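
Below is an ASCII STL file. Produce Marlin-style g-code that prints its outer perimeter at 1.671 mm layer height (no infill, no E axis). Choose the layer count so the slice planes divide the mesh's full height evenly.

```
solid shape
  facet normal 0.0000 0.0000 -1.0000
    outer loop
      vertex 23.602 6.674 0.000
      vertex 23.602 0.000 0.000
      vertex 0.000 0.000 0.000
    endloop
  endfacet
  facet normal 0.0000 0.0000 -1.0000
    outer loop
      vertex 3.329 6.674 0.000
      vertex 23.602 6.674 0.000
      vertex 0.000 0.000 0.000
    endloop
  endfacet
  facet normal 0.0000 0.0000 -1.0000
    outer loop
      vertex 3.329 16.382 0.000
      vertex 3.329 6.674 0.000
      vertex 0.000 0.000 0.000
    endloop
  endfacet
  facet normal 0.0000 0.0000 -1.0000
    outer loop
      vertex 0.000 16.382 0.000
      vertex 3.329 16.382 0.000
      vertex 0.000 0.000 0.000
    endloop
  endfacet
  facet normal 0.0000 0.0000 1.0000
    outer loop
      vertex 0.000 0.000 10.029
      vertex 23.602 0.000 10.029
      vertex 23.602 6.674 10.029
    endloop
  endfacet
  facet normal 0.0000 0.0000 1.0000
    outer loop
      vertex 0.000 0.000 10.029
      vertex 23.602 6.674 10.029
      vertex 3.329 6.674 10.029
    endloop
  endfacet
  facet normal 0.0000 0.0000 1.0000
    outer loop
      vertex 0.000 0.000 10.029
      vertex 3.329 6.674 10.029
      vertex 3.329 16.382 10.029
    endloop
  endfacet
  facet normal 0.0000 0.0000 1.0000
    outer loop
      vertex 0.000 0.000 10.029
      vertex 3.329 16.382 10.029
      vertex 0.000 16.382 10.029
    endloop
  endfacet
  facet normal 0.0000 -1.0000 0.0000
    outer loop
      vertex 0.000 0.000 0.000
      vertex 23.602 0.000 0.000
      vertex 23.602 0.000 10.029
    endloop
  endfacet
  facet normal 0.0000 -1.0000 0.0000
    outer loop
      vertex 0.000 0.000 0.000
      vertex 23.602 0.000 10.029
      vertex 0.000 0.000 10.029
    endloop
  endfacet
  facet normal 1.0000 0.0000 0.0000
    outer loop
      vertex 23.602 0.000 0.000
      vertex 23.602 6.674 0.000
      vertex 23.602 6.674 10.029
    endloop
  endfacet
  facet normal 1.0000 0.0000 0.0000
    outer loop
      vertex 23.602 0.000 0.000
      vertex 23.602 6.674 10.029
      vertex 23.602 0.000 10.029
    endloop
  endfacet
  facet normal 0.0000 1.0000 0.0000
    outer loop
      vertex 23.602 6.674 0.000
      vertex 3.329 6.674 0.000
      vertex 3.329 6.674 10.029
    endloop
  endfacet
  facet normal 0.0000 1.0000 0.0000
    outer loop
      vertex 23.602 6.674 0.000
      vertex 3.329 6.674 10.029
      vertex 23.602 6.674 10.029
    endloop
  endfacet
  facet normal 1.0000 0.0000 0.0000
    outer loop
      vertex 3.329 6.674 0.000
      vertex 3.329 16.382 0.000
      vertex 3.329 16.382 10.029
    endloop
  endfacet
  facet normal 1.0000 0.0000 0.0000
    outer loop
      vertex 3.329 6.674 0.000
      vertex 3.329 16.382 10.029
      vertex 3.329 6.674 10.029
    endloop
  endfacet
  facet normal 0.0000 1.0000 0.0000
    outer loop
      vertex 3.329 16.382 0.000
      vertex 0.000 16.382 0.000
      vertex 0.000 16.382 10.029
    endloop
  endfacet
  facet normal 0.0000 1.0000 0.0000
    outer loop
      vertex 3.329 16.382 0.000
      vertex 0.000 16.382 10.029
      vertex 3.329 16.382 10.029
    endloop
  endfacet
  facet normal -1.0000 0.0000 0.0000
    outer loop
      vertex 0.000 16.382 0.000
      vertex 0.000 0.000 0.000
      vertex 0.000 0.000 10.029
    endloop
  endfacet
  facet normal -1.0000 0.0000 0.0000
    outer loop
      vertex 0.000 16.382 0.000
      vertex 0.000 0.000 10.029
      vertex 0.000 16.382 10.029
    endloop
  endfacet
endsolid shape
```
; perimeter-only toolpath
G21 ; units = mm
G90 ; absolute positioning
G28 ; home
; layer 1
G0 Z1.671
G0 X0.000 Y0.000
G1 X23.602 Y0.000
G1 X23.602 Y6.674
G1 X3.329 Y6.674
G1 X3.329 Y16.382
G1 X0.000 Y16.382
G1 X0.000 Y0.000
; layer 2
G0 Z3.343
G0 X0.000 Y0.000
G1 X23.602 Y0.000
G1 X23.602 Y6.674
G1 X3.329 Y6.674
G1 X3.329 Y16.382
G1 X0.000 Y16.382
G1 X0.000 Y0.000
; layer 3
G0 Z5.014
G0 X0.000 Y0.000
G1 X23.602 Y0.000
G1 X23.602 Y6.674
G1 X3.329 Y6.674
G1 X3.329 Y16.382
G1 X0.000 Y16.382
G1 X0.000 Y0.000
; layer 4
G0 Z6.686
G0 X0.000 Y0.000
G1 X23.602 Y0.000
G1 X23.602 Y6.674
G1 X3.329 Y6.674
G1 X3.329 Y16.382
G1 X0.000 Y16.382
G1 X0.000 Y0.000
; layer 5
G0 Z8.357
G0 X0.000 Y0.000
G1 X23.602 Y0.000
G1 X23.602 Y6.674
G1 X3.329 Y6.674
G1 X3.329 Y16.382
G1 X0.000 Y16.382
G1 X0.000 Y0.000
; layer 6
G0 Z10.029
G0 X0.000 Y0.000
G1 X23.602 Y0.000
G1 X23.602 Y6.674
G1 X3.329 Y6.674
G1 X3.329 Y16.382
G1 X0.000 Y16.382
G1 X0.000 Y0.000
M2 ; end

The solid is an L-shaped prism: outer 23.6 × 16.4 mm, arm thicknesses ≈ 6.67 mm (horizontal) and 3.33 mm (vertical), extruded 10 mm in z. Slicing at Δz = 1.671 mm — 6 equal slices spanning the solid's height, so layer i sits at z = i·h/6 — gives 6 non-empty perimeters. Each is a 6-segment closed polygon; G0 lifts to the layer z and rapids to the start vertex, then G1 traces the edges.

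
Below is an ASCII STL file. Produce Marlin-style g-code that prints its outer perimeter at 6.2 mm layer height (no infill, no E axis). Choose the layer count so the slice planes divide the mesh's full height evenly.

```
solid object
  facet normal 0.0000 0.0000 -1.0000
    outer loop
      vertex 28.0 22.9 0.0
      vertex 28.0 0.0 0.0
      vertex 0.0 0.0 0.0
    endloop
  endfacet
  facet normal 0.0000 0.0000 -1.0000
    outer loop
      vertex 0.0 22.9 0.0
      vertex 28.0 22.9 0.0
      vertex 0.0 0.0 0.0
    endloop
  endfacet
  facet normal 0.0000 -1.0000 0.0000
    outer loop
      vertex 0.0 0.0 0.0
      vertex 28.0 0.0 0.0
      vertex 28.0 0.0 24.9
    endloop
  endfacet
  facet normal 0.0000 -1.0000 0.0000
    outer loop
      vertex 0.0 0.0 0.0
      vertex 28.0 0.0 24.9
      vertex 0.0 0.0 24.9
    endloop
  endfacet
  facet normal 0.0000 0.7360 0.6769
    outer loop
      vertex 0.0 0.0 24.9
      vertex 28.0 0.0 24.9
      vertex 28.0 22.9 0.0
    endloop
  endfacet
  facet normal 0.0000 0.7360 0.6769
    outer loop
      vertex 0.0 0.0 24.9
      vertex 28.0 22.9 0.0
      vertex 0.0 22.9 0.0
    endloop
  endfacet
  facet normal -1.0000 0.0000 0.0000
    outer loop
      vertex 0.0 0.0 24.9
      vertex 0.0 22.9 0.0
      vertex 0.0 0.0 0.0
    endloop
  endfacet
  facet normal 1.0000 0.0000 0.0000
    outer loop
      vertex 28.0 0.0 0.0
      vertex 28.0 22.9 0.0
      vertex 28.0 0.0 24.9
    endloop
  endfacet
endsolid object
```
; perimeter-only toolpath
G21 ; units = mm
G90 ; absolute positioning
G28 ; home
; layer 1
G0 Z6.2
G0 X0.0 Y0.0
G1 X28.0 Y0.0
G1 X28.0 Y17.2
G1 X0.0 Y17.2
G1 X0.0 Y0.0
; layer 2
G0 Z12.4
G0 X0.0 Y0.0
G1 X28.0 Y0.0
G1 X28.0 Y11.4
G1 X0.0 Y11.4
G1 X0.0 Y0.0
; layer 3
G0 Z18.7
G0 X0.0 Y0.0
G1 X28.0 Y0.0
G1 X28.0 Y5.7
G1 X0.0 Y5.7
G1 X0.0 Y0.0
M2 ; end

The solid is a wedge (ramp): 28 × 22.9 mm base, rising to 24.9 mm along the y=0 edge and sloping linearly to z=0 at y=22.9. Slicing at Δz = 6.2 mm — 4 equal slices spanning the solid's height, so layer i sits at z = i·h/4 — gives 3 non-empty perimeters. Each is a 4-segment closed polygon; G0 lifts to the layer z and rapids to the start vertex, then G1 traces the edges. The cross-section shrinks linearly with z (the slice at the apex is degenerate and omitted).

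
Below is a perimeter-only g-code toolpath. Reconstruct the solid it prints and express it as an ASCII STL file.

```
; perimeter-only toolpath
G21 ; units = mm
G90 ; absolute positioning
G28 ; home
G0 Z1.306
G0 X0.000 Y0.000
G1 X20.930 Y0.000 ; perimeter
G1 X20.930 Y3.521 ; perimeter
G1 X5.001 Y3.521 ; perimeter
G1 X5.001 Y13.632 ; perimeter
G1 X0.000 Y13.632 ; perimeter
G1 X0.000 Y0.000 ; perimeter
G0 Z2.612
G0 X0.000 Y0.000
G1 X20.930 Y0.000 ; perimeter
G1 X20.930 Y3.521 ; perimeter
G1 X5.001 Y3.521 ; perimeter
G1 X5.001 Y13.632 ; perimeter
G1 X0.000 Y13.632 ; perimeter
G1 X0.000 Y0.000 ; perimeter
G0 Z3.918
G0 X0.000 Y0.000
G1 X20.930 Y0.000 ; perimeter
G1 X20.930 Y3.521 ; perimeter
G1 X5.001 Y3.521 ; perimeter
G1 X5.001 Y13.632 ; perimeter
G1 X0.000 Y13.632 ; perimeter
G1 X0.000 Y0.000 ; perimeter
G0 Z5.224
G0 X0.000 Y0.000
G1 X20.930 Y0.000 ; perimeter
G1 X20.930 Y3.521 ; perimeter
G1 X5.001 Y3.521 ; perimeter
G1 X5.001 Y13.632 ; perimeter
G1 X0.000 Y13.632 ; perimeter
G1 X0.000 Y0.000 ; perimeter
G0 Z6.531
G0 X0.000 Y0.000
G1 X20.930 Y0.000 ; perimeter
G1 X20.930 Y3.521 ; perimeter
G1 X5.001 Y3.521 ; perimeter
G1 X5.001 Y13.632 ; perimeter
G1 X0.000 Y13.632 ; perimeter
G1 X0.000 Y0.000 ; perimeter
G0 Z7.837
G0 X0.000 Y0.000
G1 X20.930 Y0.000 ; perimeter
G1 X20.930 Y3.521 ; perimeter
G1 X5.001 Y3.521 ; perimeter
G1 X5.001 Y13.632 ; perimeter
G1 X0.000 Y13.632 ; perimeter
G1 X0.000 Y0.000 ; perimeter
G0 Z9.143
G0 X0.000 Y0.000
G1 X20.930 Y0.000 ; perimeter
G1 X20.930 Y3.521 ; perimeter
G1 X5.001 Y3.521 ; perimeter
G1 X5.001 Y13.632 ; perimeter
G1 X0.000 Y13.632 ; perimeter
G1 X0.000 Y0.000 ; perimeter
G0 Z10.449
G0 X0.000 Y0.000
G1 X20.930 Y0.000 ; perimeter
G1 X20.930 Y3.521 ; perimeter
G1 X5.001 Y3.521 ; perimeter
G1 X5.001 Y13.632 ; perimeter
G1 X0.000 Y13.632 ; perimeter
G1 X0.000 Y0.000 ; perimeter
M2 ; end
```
solid part
  facet normal 0.0000 0.0000 -1.0000
    outer loop
      vertex 20.930 3.521 0.000
      vertex 20.930 0.000 0.000
      vertex 0.000 0.000 0.000
    endloop
  endfacet
  facet normal 0.0000 0.0000 -1.0000
    outer loop
      vertex 5.001 3.521 0.000
      vertex 20.930 3.521 0.000
      vertex 0.000 0.000 0.000
    endloop
  endfacet
  facet normal 0.0000 0.0000 -1.0000
    outer loop
      vertex 5.001 13.632 0.000
      vertex 5.001 3.521 0.000
      vertex 0.000 0.000 0.000
    endloop
  endfacet
  facet normal 0.0000 0.0000 -1.0000
    outer loop
      vertex 0.000 13.632 0.000
      vertex 5.001 13.632 0.000
      vertex 0.000 0.000 0.000
    endloop
  endfacet
  facet normal 0.0000 0.0000 1.0000
    outer loop
      vertex 0.000 0.000 10.449
      vertex 20.930 0.000 10.449
      vertex 20.930 3.521 10.449
    endloop
  endfacet
  facet normal 0.0000 0.0000 1.0000
    outer loop
      vertex 0.000 0.000 10.449
      vertex 20.930 3.521 10.449
      vertex 5.001 3.521 10.449
    endloop
  endfacet
  facet normal 0.0000 0.0000 1.0000
    outer loop
      vertex 0.000 0.000 10.449
      vertex 5.001 3.521 10.449
      vertex 5.001 13.632 10.449
    endloop
  endfacet
  facet normal 0.0000 0.0000 1.0000
    outer loop
      vertex 0.000 0.000 10.449
      vertex 5.001 13.632 10.449
      vertex 0.000 13.632 10.449
    endloop
  endfacet
  facet normal 0.0000 -1.0000 0.0000
    outer loop
      vertex 0.000 0.000 0.000
      vertex 20.930 0.000 0.000
      vertex 20.930 0.000 10.449
    endloop
  endfacet
  facet normal 0.0000 -1.0000 0.0000
    outer loop
      vertex 0.000 0.000 0.000
      vertex 20.930 0.000 10.449
      vertex 0.000 0.000 10.449
    endloop
  endfacet
  facet normal 1.0000 0.0000 0.0000
    outer loop
      vertex 20.930 0.000 0.000
      vertex 20.930 3.521 0.000
      vertex 20.930 3.521 10.449
    endloop
  endfacet
  facet normal 1.0000 0.0000 0.0000
    outer loop
      vertex 20.930 0.000 0.000
      vertex 20.930 3.521 10.449
      vertex 20.930 0.000 10.449
    endloop
  endfacet
  facet normal 0.0000 1.0000 0.0000
    outer loop
      vertex 20.930 3.521 0.000
      vertex 5.001 3.521 0.000
      vertex 5.001 3.521 10.449
    endloop
  endfacet
  facet normal 0.0000 1.0000 0.0000
    outer loop
      vertex 20.930 3.521 0.000
      vertex 5.001 3.521 10.449
      vertex 20.930 3.521 10.449
    endloop
  endfacet
  facet normal 1.0000 0.0000 0.0000
    outer loop
      vertex 5.001 3.521 0.000
      vertex 5.001 13.632 0.000
      vertex 5.001 13.632 10.449
    endloop
  endfacet
  facet normal 1.0000 0.0000 0.0000
    outer loop
      vertex 5.001 3.521 0.000
      vertex 5.001 13.632 10.449
      vertex 5.001 3.521 10.449
    endloop
  endfacet
  facet normal 0.0000 1.0000 0.0000
    outer loop
      vertex 5.001 13.632 0.000
      vertex 0.000 13.632 0.000
      vertex 0.000 13.632 10.449
    endloop
  endfacet
  facet normal 0.0000 1.0000 0.0000
    outer loop
      vertex 5.001 13.632 0.000
      vertex 0.000 13.632 10.449
      vertex 5.001 13.632 10.449
    endloop
  endfacet
  facet normal -1.0000 0.0000 0.0000
    outer loop
      vertex 0.000 13.632 0.000
      vertex 0.000 0.000 0.000
      vertex 0.000 0.000 10.449
    endloop
  endfacet
  facet normal -1.0000 0.0000 0.0000
    outer loop
      vertex 0.000 13.632 0.000
      vertex 0.000 0.000 10.449
      vertex 0.000 13.632 10.449
    endloop
  endfacet
endsolid part

The G0 Z moves step by Δz≈1.306 mm. Every layer's G1 loop is the same polygon, so the solid is a straight extrusion of it from z=0 to z≈10.4. Closing with flat bottom and top caps and triangulating gives 20 facets — an L-shaped prism: outer 20.9 × 13.6 mm, arm thicknesses ≈ 3.52 mm (horizontal) and 5 mm (vertical), extruded 10.4 mm in z.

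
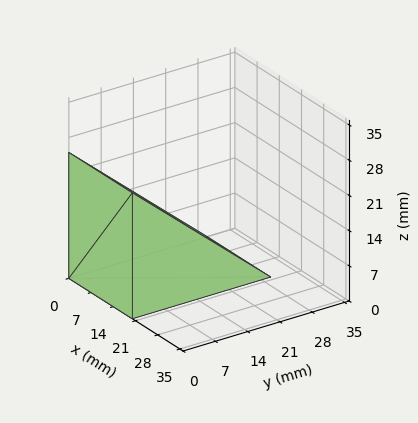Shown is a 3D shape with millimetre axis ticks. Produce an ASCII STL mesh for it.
Reading the render: the shape is a wedge (ramp): 20 × 30 mm base, rising to 25 mm along the y=0 edge and sloping linearly to z=0 at y=30 (dimensions read to the nearest mm from the axis ticks). For the STL, each face is triangulated and given an outward normal.

solid part
  facet normal 0.0000 0.0000 -1.0000
    outer loop
      vertex 20.000 30.000 0.000
      vertex 20.000 0.000 0.000
      vertex 0.000 0.000 0.000
    endloop
  endfacet
  facet normal 0.0000 0.0000 -1.0000
    outer loop
      vertex 0.000 30.000 0.000
      vertex 20.000 30.000 0.000
      vertex 0.000 0.000 0.000
    endloop
  endfacet
  facet normal 0.0000 -1.0000 0.0000
    outer loop
      vertex 0.000 0.000 0.000
      vertex 20.000 0.000 0.000
      vertex 20.000 0.000 25.000
    endloop
  endfacet
  facet normal 0.0000 -1.0000 0.0000
    outer loop
      vertex 0.000 0.000 0.000
      vertex 20.000 0.000 25.000
      vertex 0.000 0.000 25.000
    endloop
  endfacet
  facet normal 0.0000 0.6402 0.7682
    outer loop
      vertex 0.000 0.000 25.000
      vertex 20.000 0.000 25.000
      vertex 20.000 30.000 0.000
    endloop
  endfacet
  facet normal 0.0000 0.6402 0.7682
    outer loop
      vertex 0.000 0.000 25.000
      vertex 20.000 30.000 0.000
      vertex 0.000 30.000 0.000
    endloop
  endfacet
  facet normal -1.0000 0.0000 0.0000
    outer loop
      vertex 0.000 0.000 25.000
      vertex 0.000 30.000 0.000
      vertex 0.000 0.000 0.000
    endloop
  endfacet
  facet normal 1.0000 0.0000 0.0000
    outer loop
      vertex 20.000 0.000 0.000
      vertex 20.000 30.000 0.000
      vertex 20.000 0.000 25.000
    endloop
  endfacet
endsolid part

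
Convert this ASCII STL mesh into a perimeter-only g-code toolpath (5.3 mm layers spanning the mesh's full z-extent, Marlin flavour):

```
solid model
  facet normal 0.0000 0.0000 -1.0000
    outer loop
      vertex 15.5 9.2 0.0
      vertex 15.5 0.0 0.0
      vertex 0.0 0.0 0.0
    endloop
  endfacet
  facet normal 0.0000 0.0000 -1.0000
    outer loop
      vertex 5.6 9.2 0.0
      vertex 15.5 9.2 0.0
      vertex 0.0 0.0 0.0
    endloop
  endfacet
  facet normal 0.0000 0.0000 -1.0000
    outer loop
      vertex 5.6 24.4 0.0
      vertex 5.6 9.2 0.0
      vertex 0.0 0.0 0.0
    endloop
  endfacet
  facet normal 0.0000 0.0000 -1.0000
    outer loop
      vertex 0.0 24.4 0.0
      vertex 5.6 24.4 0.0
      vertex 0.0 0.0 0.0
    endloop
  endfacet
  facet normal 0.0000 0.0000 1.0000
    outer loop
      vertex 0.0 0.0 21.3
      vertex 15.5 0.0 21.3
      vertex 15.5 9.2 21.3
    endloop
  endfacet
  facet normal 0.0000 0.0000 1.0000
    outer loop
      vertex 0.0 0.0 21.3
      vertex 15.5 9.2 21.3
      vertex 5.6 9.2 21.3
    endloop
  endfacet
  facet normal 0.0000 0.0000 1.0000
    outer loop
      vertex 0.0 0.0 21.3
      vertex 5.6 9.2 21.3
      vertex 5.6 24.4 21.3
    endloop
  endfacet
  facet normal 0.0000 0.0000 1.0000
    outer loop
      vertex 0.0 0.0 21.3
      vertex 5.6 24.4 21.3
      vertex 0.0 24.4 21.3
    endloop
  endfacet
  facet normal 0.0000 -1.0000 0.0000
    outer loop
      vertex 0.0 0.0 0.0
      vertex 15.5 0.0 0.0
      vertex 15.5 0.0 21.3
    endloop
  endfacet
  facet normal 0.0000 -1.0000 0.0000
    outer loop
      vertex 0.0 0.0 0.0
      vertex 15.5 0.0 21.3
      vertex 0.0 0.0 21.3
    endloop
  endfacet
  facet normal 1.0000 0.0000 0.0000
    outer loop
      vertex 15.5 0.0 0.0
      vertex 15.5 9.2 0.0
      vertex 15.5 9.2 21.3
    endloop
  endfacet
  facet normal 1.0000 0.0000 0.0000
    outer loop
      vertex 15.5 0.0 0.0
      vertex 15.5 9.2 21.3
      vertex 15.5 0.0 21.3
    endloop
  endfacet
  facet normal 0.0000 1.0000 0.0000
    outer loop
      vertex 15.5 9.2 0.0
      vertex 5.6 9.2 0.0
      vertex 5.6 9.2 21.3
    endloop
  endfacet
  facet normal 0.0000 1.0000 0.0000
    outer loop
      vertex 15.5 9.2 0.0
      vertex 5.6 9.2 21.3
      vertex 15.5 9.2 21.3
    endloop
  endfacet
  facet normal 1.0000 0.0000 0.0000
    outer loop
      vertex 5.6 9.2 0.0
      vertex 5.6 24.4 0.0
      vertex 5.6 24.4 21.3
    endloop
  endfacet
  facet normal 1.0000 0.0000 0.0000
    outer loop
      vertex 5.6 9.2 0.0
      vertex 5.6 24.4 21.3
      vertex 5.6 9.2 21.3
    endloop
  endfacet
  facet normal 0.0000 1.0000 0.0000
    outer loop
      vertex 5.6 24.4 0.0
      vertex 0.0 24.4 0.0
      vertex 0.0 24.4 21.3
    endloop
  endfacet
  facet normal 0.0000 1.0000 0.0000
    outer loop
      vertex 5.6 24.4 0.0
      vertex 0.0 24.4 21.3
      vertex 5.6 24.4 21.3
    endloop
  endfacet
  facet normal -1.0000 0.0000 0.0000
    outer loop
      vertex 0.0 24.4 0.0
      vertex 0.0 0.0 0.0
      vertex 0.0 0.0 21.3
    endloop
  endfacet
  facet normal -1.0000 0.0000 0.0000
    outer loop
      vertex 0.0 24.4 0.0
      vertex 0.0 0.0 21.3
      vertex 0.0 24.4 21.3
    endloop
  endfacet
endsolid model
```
; perimeter-only toolpath
G21 ; units = mm
G90 ; absolute positioning
G28 ; home
; layer 1
G0 Z5.3
G0 X0.0 Y0.0
G1 X15.5 Y0.0
G1 X15.5 Y9.2
G1 X5.6 Y9.2
G1 X5.6 Y24.4
G1 X0.0 Y24.4
G1 X0.0 Y0.0
; layer 2
G0 Z10.7
G0 X0.0 Y0.0
G1 X15.5 Y0.0
G1 X15.5 Y9.2
G1 X5.6 Y9.2
G1 X5.6 Y24.4
G1 X0.0 Y24.4
G1 X0.0 Y0.0
; layer 3
G0 Z16.0
G0 X0.0 Y0.0
G1 X15.5 Y0.0
G1 X15.5 Y9.2
G1 X5.6 Y9.2
G1 X5.6 Y24.4
G1 X0.0 Y24.4
G1 X0.0 Y0.0
; layer 4
G0 Z21.3
G0 X0.0 Y0.0
G1 X15.5 Y0.0
G1 X15.5 Y9.2
G1 X5.6 Y9.2
G1 X5.6 Y24.4
G1 X0.0 Y24.4
G1 X0.0 Y0.0
M2 ; end

The solid is an L-shaped prism: outer 15.5 × 24.4 mm, arm thicknesses ≈ 9.2 mm (horizontal) and 5.6 mm (vertical), extruded 21.3 mm in z. Slicing at Δz = 5.3 mm — 4 equal slices spanning the solid's height, so layer i sits at z = i·h/4 — gives 4 non-empty perimeters. Each is a 6-segment closed polygon; G0 lifts to the layer z and rapids to the start vertex, then G1 traces the edges.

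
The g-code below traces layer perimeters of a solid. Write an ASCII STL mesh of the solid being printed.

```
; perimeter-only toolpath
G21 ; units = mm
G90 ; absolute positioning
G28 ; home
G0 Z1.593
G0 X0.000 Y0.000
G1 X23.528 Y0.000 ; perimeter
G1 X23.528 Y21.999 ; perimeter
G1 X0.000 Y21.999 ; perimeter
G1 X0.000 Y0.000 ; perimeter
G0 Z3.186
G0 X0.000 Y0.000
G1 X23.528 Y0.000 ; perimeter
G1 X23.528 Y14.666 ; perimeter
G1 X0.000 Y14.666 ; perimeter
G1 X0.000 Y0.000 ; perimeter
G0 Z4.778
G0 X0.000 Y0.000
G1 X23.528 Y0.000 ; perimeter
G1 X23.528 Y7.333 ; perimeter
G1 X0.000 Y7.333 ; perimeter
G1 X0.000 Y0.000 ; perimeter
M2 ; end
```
solid part
  facet normal 0.0000 0.0000 -1.0000
    outer loop
      vertex 23.528 29.332 0.000
      vertex 23.528 0.000 0.000
      vertex 0.000 0.000 0.000
    endloop
  endfacet
  facet normal 0.0000 0.0000 -1.0000
    outer loop
      vertex 0.000 29.332 0.000
      vertex 23.528 29.332 0.000
      vertex 0.000 0.000 0.000
    endloop
  endfacet
  facet normal 0.0000 -1.0000 0.0000
    outer loop
      vertex 0.000 0.000 0.000
      vertex 23.528 0.000 0.000
      vertex 23.528 0.000 6.371
    endloop
  endfacet
  facet normal 0.0000 -1.0000 0.0000
    outer loop
      vertex 0.000 0.000 0.000
      vertex 23.528 0.000 6.371
      vertex 0.000 0.000 6.371
    endloop
  endfacet
  facet normal 0.0000 0.2123 0.9772
    outer loop
      vertex 0.000 0.000 6.371
      vertex 23.528 0.000 6.371
      vertex 23.528 29.332 0.000
    endloop
  endfacet
  facet normal 0.0000 0.2123 0.9772
    outer loop
      vertex 0.000 0.000 6.371
      vertex 23.528 29.332 0.000
      vertex 0.000 29.332 0.000
    endloop
  endfacet
  facet normal -1.0000 0.0000 0.0000
    outer loop
      vertex 0.000 0.000 6.371
      vertex 0.000 29.332 0.000
      vertex 0.000 0.000 0.000
    endloop
  endfacet
  facet normal 1.0000 0.0000 0.0000
    outer loop
      vertex 23.528 0.000 0.000
      vertex 23.528 29.332 0.000
      vertex 23.528 0.000 6.371
    endloop
  endfacet
endsolid part

The G0 Z moves step by Δz≈1.593 mm. The G1 loops shrink linearly with z, so the solid tapers from its base footprint up to z≈6.37. Closing with a flat bottom cap and the tapered top and triangulating gives 8 facets — a wedge (ramp): 23.5 × 29.3 mm base, rising to 6.37 mm along the y=0 edge and sloping linearly to z=0 at y=29.3.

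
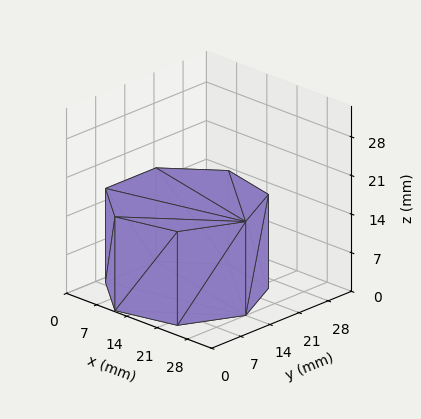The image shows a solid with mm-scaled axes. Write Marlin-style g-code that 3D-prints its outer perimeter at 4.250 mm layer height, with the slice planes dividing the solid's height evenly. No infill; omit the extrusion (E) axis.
Reading the render: the shape is a regular 7-sided prism (a cylinder approximated with 7 flat sides), circumscribed radius ≈ 14 mm, height ≈ 17 mm (dimensions read to the nearest mm from the axis ticks). For the g-code, the solid's height is divided into equal slices at the stated Δz and each level perimeter traced with G1 moves after a G0 lift.

; perimeter-only toolpath
G21 ; units = mm
G90 ; absolute positioning
G28 ; home
; layer 1
G0 Z4.250
G0 X28.000 Y14.000
G1 X22.729 Y24.946
G1 X10.885 Y27.649
G1 X1.386 Y20.074
G1 X1.386 Y7.926
G1 X10.885 Y0.351
G1 X22.729 Y3.054
G1 X28.000 Y14.000
; layer 2
G0 Z8.500
G0 X28.000 Y14.000
G1 X22.729 Y24.946
G1 X10.885 Y27.649
G1 X1.386 Y20.074
G1 X1.386 Y7.926
G1 X10.885 Y0.351
G1 X22.729 Y3.054
G1 X28.000 Y14.000
; layer 3
G0 Z12.750
G0 X28.000 Y14.000
G1 X22.729 Y24.946
G1 X10.885 Y27.649
G1 X1.386 Y20.074
G1 X1.386 Y7.926
G1 X10.885 Y0.351
G1 X22.729 Y3.054
G1 X28.000 Y14.000
; layer 4
G0 Z17.000
G0 X28.000 Y14.000
G1 X22.729 Y24.946
G1 X10.885 Y27.649
G1 X1.386 Y20.074
G1 X1.386 Y7.926
G1 X10.885 Y0.351
G1 X22.729 Y3.054
G1 X28.000 Y14.000
M2 ; end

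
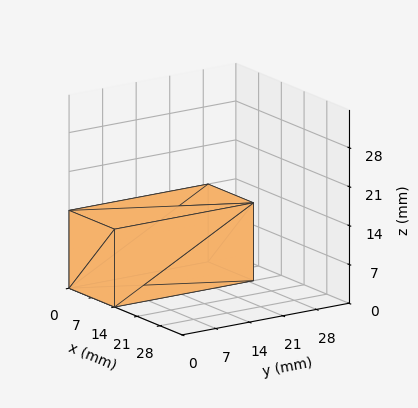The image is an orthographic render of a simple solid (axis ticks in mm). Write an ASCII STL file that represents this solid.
Reading the render: the shape is a rectangular box, roughly 14 × 29 mm footprint and 14 mm tall (dimensions read to the nearest mm from the axis ticks). For the STL, each face is triangulated and given an outward normal.

solid part
  facet normal 0.0000 0.0000 -1.0000
    outer loop
      vertex 14.000 29.000 0.000
      vertex 14.000 0.000 0.000
      vertex 0.000 0.000 0.000
    endloop
  endfacet
  facet normal 0.0000 0.0000 -1.0000
    outer loop
      vertex 0.000 29.000 0.000
      vertex 14.000 29.000 0.000
      vertex 0.000 0.000 0.000
    endloop
  endfacet
  facet normal 0.0000 0.0000 1.0000
    outer loop
      vertex 0.000 0.000 14.000
      vertex 14.000 0.000 14.000
      vertex 14.000 29.000 14.000
    endloop
  endfacet
  facet normal 0.0000 0.0000 1.0000
    outer loop
      vertex 0.000 0.000 14.000
      vertex 14.000 29.000 14.000
      vertex 0.000 29.000 14.000
    endloop
  endfacet
  facet normal 0.0000 -1.0000 0.0000
    outer loop
      vertex 0.000 0.000 0.000
      vertex 14.000 0.000 0.000
      vertex 14.000 0.000 14.000
    endloop
  endfacet
  facet normal 0.0000 -1.0000 0.0000
    outer loop
      vertex 0.000 0.000 0.000
      vertex 14.000 0.000 14.000
      vertex 0.000 0.000 14.000
    endloop
  endfacet
  facet normal 0.0000 1.0000 0.0000
    outer loop
      vertex 14.000 29.000 14.000
      vertex 14.000 29.000 0.000
      vertex 0.000 29.000 0.000
    endloop
  endfacet
  facet normal 0.0000 1.0000 0.0000
    outer loop
      vertex 0.000 29.000 14.000
      vertex 14.000 29.000 14.000
      vertex 0.000 29.000 0.000
    endloop
  endfacet
  facet normal -1.0000 0.0000 0.0000
    outer loop
      vertex 0.000 29.000 14.000
      vertex 0.000 29.000 0.000
      vertex 0.000 0.000 0.000
    endloop
  endfacet
  facet normal -1.0000 0.0000 0.0000
    outer loop
      vertex 0.000 0.000 14.000
      vertex 0.000 29.000 14.000
      vertex 0.000 0.000 0.000
    endloop
  endfacet
  facet normal 1.0000 0.0000 0.0000
    outer loop
      vertex 14.000 0.000 0.000
      vertex 14.000 29.000 0.000
      vertex 14.000 29.000 14.000
    endloop
  endfacet
  facet normal 1.0000 0.0000 0.0000
    outer loop
      vertex 14.000 0.000 0.000
      vertex 14.000 29.000 14.000
      vertex 14.000 0.000 14.000
    endloop
  endfacet
endsolid part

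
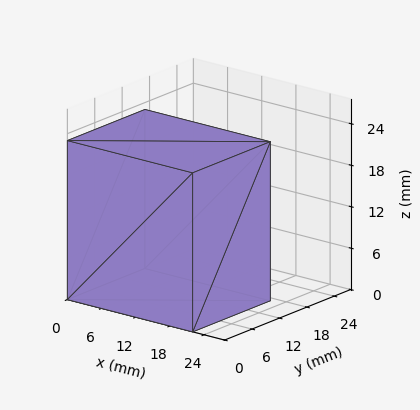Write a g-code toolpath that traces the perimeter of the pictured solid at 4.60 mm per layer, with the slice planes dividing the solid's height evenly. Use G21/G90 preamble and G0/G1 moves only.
Reading the render: the shape is a rectangular box, roughly 22 × 17 mm footprint and 23 mm tall (dimensions read to the nearest mm from the axis ticks). For the g-code, the solid's height is divided into equal slices at the stated Δz and each level perimeter traced with G1 moves after a G0 lift.

; perimeter-only toolpath
G21 ; units = mm
G90 ; absolute positioning
G28 ; home
; layer 1
G0 Z4.60
G0 X0.00 Y0.00
G1 X22.00 Y0.00
G1 X22.00 Y17.00
G1 X0.00 Y17.00
G1 X0.00 Y0.00
; layer 2
G0 Z9.20
G0 X0.00 Y0.00
G1 X22.00 Y0.00
G1 X22.00 Y17.00
G1 X0.00 Y17.00
G1 X0.00 Y0.00
; layer 3
G0 Z13.80
G0 X0.00 Y0.00
G1 X22.00 Y0.00
G1 X22.00 Y17.00
G1 X0.00 Y17.00
G1 X0.00 Y0.00
; layer 4
G0 Z18.40
G0 X0.00 Y0.00
G1 X22.00 Y0.00
G1 X22.00 Y17.00
G1 X0.00 Y17.00
G1 X0.00 Y0.00
; layer 5
G0 Z23.00
G0 X0.00 Y0.00
G1 X22.00 Y0.00
G1 X22.00 Y17.00
G1 X0.00 Y17.00
G1 X0.00 Y0.00
M2 ; end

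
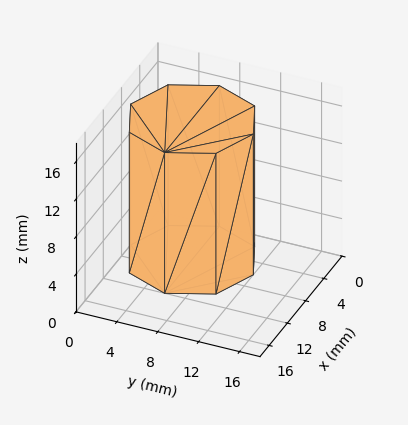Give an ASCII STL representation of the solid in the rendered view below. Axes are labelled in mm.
Reading the render: the shape is a regular 8-sided prism (a cylinder approximated with 8 flat sides), circumscribed radius ≈ 6 mm, height ≈ 15 mm (dimensions read to the nearest mm from the axis ticks). For the STL, each face is triangulated and given an outward normal.

solid part
  facet normal 0.0000 0.0000 -1.0000
    outer loop
      vertex 6.00 12.00 0.00
      vertex 10.24 10.24 0.00
      vertex 12.00 6.00 0.00
    endloop
  endfacet
  facet normal 0.0000 0.0000 -1.0000
    outer loop
      vertex 1.76 10.24 0.00
      vertex 6.00 12.00 0.00
      vertex 12.00 6.00 0.00
    endloop
  endfacet
  facet normal 0.0000 0.0000 -1.0000
    outer loop
      vertex 0.00 6.00 0.00
      vertex 1.76 10.24 0.00
      vertex 12.00 6.00 0.00
    endloop
  endfacet
  facet normal 0.0000 0.0000 -1.0000
    outer loop
      vertex 1.76 1.76 0.00
      vertex 0.00 6.00 0.00
      vertex 12.00 6.00 0.00
    endloop
  endfacet
  facet normal 0.0000 0.0000 -1.0000
    outer loop
      vertex 6.00 0.00 0.00
      vertex 1.76 1.76 0.00
      vertex 12.00 6.00 0.00
    endloop
  endfacet
  facet normal 0.0000 0.0000 -1.0000
    outer loop
      vertex 10.24 1.76 0.00
      vertex 6.00 0.00 0.00
      vertex 12.00 6.00 0.00
    endloop
  endfacet
  facet normal 0.0000 0.0000 1.0000
    outer loop
      vertex 12.00 6.00 15.00
      vertex 10.24 10.24 15.00
      vertex 6.00 12.00 15.00
    endloop
  endfacet
  facet normal 0.0000 0.0000 1.0000
    outer loop
      vertex 12.00 6.00 15.00
      vertex 6.00 12.00 15.00
      vertex 1.76 10.24 15.00
    endloop
  endfacet
  facet normal 0.0000 0.0000 1.0000
    outer loop
      vertex 12.00 6.00 15.00
      vertex 1.76 10.24 15.00
      vertex 0.00 6.00 15.00
    endloop
  endfacet
  facet normal 0.0000 0.0000 1.0000
    outer loop
      vertex 12.00 6.00 15.00
      vertex 0.00 6.00 15.00
      vertex 1.76 1.76 15.00
    endloop
  endfacet
  facet normal 0.0000 0.0000 1.0000
    outer loop
      vertex 12.00 6.00 15.00
      vertex 1.76 1.76 15.00
      vertex 6.00 0.00 15.00
    endloop
  endfacet
  facet normal 0.0000 0.0000 1.0000
    outer loop
      vertex 12.00 6.00 15.00
      vertex 6.00 0.00 15.00
      vertex 10.24 1.76 15.00
    endloop
  endfacet
  facet normal 0.9236 0.3834 0.0000
    outer loop
      vertex 12.00 6.00 0.00
      vertex 10.24 10.24 0.00
      vertex 10.24 10.24 15.00
    endloop
  endfacet
  facet normal 0.9236 0.3834 0.0000
    outer loop
      vertex 12.00 6.00 0.00
      vertex 10.24 10.24 15.00
      vertex 12.00 6.00 15.00
    endloop
  endfacet
  facet normal 0.3834 0.9236 0.0000
    outer loop
      vertex 10.24 10.24 0.00
      vertex 6.00 12.00 0.00
      vertex 6.00 12.00 15.00
    endloop
  endfacet
  facet normal 0.3834 0.9236 0.0000
    outer loop
      vertex 10.24 10.24 0.00
      vertex 6.00 12.00 15.00
      vertex 10.24 10.24 15.00
    endloop
  endfacet
  facet normal -0.3834 0.9236 0.0000
    outer loop
      vertex 6.00 12.00 0.00
      vertex 1.76 10.24 0.00
      vertex 1.76 10.24 15.00
    endloop
  endfacet
  facet normal -0.3834 0.9236 0.0000
    outer loop
      vertex 6.00 12.00 0.00
      vertex 1.76 10.24 15.00
      vertex 6.00 12.00 15.00
    endloop
  endfacet
  facet normal -0.9236 0.3834 0.0000
    outer loop
      vertex 1.76 10.24 0.00
      vertex 0.00 6.00 0.00
      vertex 0.00 6.00 15.00
    endloop
  endfacet
  facet normal -0.9236 0.3834 0.0000
    outer loop
      vertex 1.76 10.24 0.00
      vertex 0.00 6.00 15.00
      vertex 1.76 10.24 15.00
    endloop
  endfacet
  facet normal -0.9236 -0.3834 0.0000
    outer loop
      vertex 0.00 6.00 0.00
      vertex 1.76 1.76 0.00
      vertex 1.76 1.76 15.00
    endloop
  endfacet
  facet normal -0.9236 -0.3834 0.0000
    outer loop
      vertex 0.00 6.00 0.00
      vertex 1.76 1.76 15.00
      vertex 0.00 6.00 15.00
    endloop
  endfacet
  facet normal -0.3834 -0.9236 0.0000
    outer loop
      vertex 1.76 1.76 0.00
      vertex 6.00 0.00 0.00
      vertex 6.00 0.00 15.00
    endloop
  endfacet
  facet normal -0.3834 -0.9236 0.0000
    outer loop
      vertex 1.76 1.76 0.00
      vertex 6.00 0.00 15.00
      vertex 1.76 1.76 15.00
    endloop
  endfacet
  facet normal 0.3834 -0.9236 0.0000
    outer loop
      vertex 6.00 0.00 0.00
      vertex 10.24 1.76 0.00
      vertex 10.24 1.76 15.00
    endloop
  endfacet
  facet normal 0.3834 -0.9236 0.0000
    outer loop
      vertex 6.00 0.00 0.00
      vertex 10.24 1.76 15.00
      vertex 6.00 0.00 15.00
    endloop
  endfacet
  facet normal 0.9236 -0.3834 0.0000
    outer loop
      vertex 10.24 1.76 0.00
      vertex 12.00 6.00 0.00
      vertex 12.00 6.00 15.00
    endloop
  endfacet
  facet normal 0.9236 -0.3834 0.0000
    outer loop
      vertex 10.24 1.76 0.00
      vertex 12.00 6.00 15.00
      vertex 10.24 1.76 15.00
    endloop
  endfacet
endsolid part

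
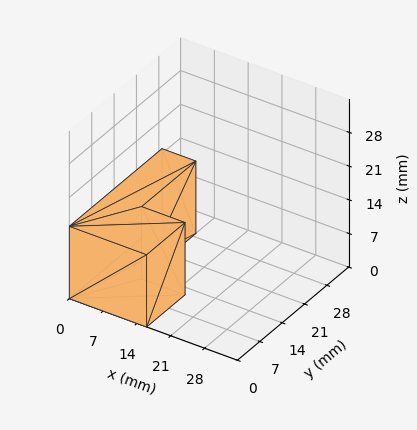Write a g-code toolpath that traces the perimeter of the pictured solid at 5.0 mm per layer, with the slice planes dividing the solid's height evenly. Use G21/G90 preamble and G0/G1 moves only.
Reading the render: the shape is an L-shaped prism: outer 16 × 29 mm, arm thicknesses ≈ 12 mm (horizontal) and 7 mm (vertical), extruded 15 mm in z (dimensions read to the nearest mm from the axis ticks). For the g-code, the solid's height is divided into equal slices at the stated Δz and each level perimeter traced with G1 moves after a G0 lift.

; perimeter-only toolpath
G21 ; units = mm
G90 ; absolute positioning
G28 ; home
; layer 1
G0 Z5.0
G0 X0.0 Y0.0
G1 X16.0 Y0.0
G1 X16.0 Y12.0
G1 X7.0 Y12.0
G1 X7.0 Y29.0
G1 X0.0 Y29.0
G1 X0.0 Y0.0
; layer 2
G0 Z10.0
G0 X0.0 Y0.0
G1 X16.0 Y0.0
G1 X16.0 Y12.0
G1 X7.0 Y12.0
G1 X7.0 Y29.0
G1 X0.0 Y29.0
G1 X0.0 Y0.0
; layer 3
G0 Z15.0
G0 X0.0 Y0.0
G1 X16.0 Y0.0
G1 X16.0 Y12.0
G1 X7.0 Y12.0
G1 X7.0 Y29.0
G1 X0.0 Y29.0
G1 X0.0 Y0.0
M2 ; end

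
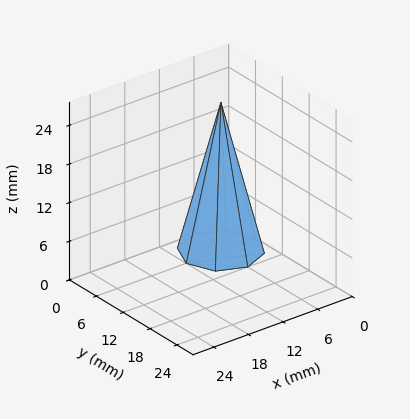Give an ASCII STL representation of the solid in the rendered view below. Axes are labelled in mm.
Reading the render: the shape is a regular 8-sided pyramid, base circumscribed radius ≈ 6 mm, apex at z ≈ 23 mm (dimensions read to the nearest mm from the axis ticks). For the STL, each face is triangulated and given an outward normal.

solid part
  facet normal 0.0000 0.0000 -1.0000
    outer loop
      vertex 6.000 12.000 0.000
      vertex 10.243 10.243 0.000
      vertex 12.000 6.000 0.000
    endloop
  endfacet
  facet normal 0.0000 0.0000 -1.0000
    outer loop
      vertex 1.757 10.243 0.000
      vertex 6.000 12.000 0.000
      vertex 12.000 6.000 0.000
    endloop
  endfacet
  facet normal 0.0000 0.0000 -1.0000
    outer loop
      vertex 0.000 6.000 0.000
      vertex 1.757 10.243 0.000
      vertex 12.000 6.000 0.000
    endloop
  endfacet
  facet normal 0.0000 0.0000 -1.0000
    outer loop
      vertex 1.757 1.757 0.000
      vertex 0.000 6.000 0.000
      vertex 12.000 6.000 0.000
    endloop
  endfacet
  facet normal 0.0000 0.0000 -1.0000
    outer loop
      vertex 6.000 0.000 0.000
      vertex 1.757 1.757 0.000
      vertex 12.000 6.000 0.000
    endloop
  endfacet
  facet normal 0.0000 0.0000 -1.0000
    outer loop
      vertex 10.243 1.757 0.000
      vertex 6.000 0.000 0.000
      vertex 12.000 6.000 0.000
    endloop
  endfacet
  facet normal 0.8982 0.3719 0.2343
    outer loop
      vertex 12.000 6.000 0.000
      vertex 10.243 10.243 0.000
      vertex 6.000 6.000 23.000
    endloop
  endfacet
  facet normal 0.3719 0.8982 0.2343
    outer loop
      vertex 10.243 10.243 0.000
      vertex 6.000 12.000 0.000
      vertex 6.000 6.000 23.000
    endloop
  endfacet
  facet normal -0.3719 0.8982 0.2343
    outer loop
      vertex 6.000 12.000 0.000
      vertex 1.757 10.243 0.000
      vertex 6.000 6.000 23.000
    endloop
  endfacet
  facet normal -0.8982 0.3719 0.2343
    outer loop
      vertex 1.757 10.243 0.000
      vertex 0.000 6.000 0.000
      vertex 6.000 6.000 23.000
    endloop
  endfacet
  facet normal -0.8982 -0.3719 0.2343
    outer loop
      vertex 0.000 6.000 0.000
      vertex 1.757 1.757 0.000
      vertex 6.000 6.000 23.000
    endloop
  endfacet
  facet normal -0.3719 -0.8982 0.2343
    outer loop
      vertex 1.757 1.757 0.000
      vertex 6.000 0.000 0.000
      vertex 6.000 6.000 23.000
    endloop
  endfacet
  facet normal 0.3719 -0.8982 0.2343
    outer loop
      vertex 6.000 0.000 0.000
      vertex 10.243 1.757 0.000
      vertex 6.000 6.000 23.000
    endloop
  endfacet
  facet normal 0.8982 -0.3719 0.2343
    outer loop
      vertex 10.243 1.757 0.000
      vertex 12.000 6.000 0.000
      vertex 6.000 6.000 23.000
    endloop
  endfacet
endsolid part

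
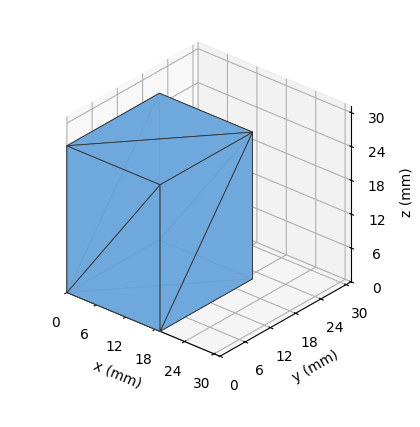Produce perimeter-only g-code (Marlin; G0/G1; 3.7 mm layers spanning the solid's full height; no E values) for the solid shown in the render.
Reading the render: the shape is a rectangular box, roughly 19 × 22 mm footprint and 26 mm tall (dimensions read to the nearest mm from the axis ticks). For the g-code, the solid's height is divided into equal slices at the stated Δz and each level perimeter traced with G1 moves after a G0 lift.

; perimeter-only toolpath
G21 ; units = mm
G90 ; absolute positioning
G28 ; home
; layer 1
G0 Z3.7
G0 X0.0 Y0.0
G1 X19.0 Y0.0
G1 X19.0 Y22.0
G1 X0.0 Y22.0
G1 X0.0 Y0.0
; layer 2
G0 Z7.4
G0 X0.0 Y0.0
G1 X19.0 Y0.0
G1 X19.0 Y22.0
G1 X0.0 Y22.0
G1 X0.0 Y0.0
; layer 3
G0 Z11.1
G0 X0.0 Y0.0
G1 X19.0 Y0.0
G1 X19.0 Y22.0
G1 X0.0 Y22.0
G1 X0.0 Y0.0
; layer 4
G0 Z14.9
G0 X0.0 Y0.0
G1 X19.0 Y0.0
G1 X19.0 Y22.0
G1 X0.0 Y22.0
G1 X0.0 Y0.0
; layer 5
G0 Z18.6
G0 X0.0 Y0.0
G1 X19.0 Y0.0
G1 X19.0 Y22.0
G1 X0.0 Y22.0
G1 X0.0 Y0.0
; layer 6
G0 Z22.3
G0 X0.0 Y0.0
G1 X19.0 Y0.0
G1 X19.0 Y22.0
G1 X0.0 Y22.0
G1 X0.0 Y0.0
; layer 7
G0 Z26.0
G0 X0.0 Y0.0
G1 X19.0 Y0.0
G1 X19.0 Y22.0
G1 X0.0 Y22.0
G1 X0.0 Y0.0
M2 ; end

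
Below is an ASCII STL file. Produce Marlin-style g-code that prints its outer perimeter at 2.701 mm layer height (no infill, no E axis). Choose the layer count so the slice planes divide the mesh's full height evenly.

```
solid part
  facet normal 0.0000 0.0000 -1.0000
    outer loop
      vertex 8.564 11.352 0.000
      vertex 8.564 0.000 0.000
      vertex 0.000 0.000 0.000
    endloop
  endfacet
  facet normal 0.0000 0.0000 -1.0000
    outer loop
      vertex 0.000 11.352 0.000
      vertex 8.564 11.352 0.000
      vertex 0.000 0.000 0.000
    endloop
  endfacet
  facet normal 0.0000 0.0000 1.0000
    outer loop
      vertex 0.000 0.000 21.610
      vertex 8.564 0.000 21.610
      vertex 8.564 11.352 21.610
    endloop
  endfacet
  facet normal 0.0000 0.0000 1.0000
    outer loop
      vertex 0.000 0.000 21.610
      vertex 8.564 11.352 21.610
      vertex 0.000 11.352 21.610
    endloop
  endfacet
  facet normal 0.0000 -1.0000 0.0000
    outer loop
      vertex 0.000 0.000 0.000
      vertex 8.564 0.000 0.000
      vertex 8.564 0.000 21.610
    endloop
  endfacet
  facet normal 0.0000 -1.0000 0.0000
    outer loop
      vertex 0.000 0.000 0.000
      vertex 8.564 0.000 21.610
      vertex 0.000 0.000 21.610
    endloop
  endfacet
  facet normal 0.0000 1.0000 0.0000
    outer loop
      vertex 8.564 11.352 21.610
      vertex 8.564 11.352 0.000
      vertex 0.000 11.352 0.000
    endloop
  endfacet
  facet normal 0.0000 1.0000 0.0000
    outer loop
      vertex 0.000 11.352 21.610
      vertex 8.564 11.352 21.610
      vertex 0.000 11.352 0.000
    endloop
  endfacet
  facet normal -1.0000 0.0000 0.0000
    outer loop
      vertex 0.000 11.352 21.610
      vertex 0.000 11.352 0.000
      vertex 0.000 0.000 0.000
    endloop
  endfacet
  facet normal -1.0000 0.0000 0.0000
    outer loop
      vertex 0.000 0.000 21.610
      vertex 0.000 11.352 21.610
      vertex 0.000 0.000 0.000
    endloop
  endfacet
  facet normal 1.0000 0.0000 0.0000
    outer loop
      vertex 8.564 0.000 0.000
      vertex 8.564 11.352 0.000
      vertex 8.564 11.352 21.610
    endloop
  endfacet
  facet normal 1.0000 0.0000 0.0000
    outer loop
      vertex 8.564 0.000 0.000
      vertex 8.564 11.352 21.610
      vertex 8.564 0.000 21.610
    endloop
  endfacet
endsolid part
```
; perimeter-only toolpath
G21 ; units = mm
G90 ; absolute positioning
G28 ; home
; layer 1
G0 Z2.701
G0 X0.000 Y0.000
G1 X8.564 Y0.000
G1 X8.564 Y11.352
G1 X0.000 Y11.352
G1 X0.000 Y0.000
; layer 2
G0 Z5.402
G0 X0.000 Y0.000
G1 X8.564 Y0.000
G1 X8.564 Y11.352
G1 X0.000 Y11.352
G1 X0.000 Y0.000
; layer 3
G0 Z8.104
G0 X0.000 Y0.000
G1 X8.564 Y0.000
G1 X8.564 Y11.352
G1 X0.000 Y11.352
G1 X0.000 Y0.000
; layer 4
G0 Z10.805
G0 X0.000 Y0.000
G1 X8.564 Y0.000
G1 X8.564 Y11.352
G1 X0.000 Y11.352
G1 X0.000 Y0.000
; layer 5
G0 Z13.506
G0 X0.000 Y0.000
G1 X8.564 Y0.000
G1 X8.564 Y11.352
G1 X0.000 Y11.352
G1 X0.000 Y0.000
; layer 6
G0 Z16.207
G0 X0.000 Y0.000
G1 X8.564 Y0.000
G1 X8.564 Y11.352
G1 X0.000 Y11.352
G1 X0.000 Y0.000
; layer 7
G0 Z18.909
G0 X0.000 Y0.000
G1 X8.564 Y0.000
G1 X8.564 Y11.352
G1 X0.000 Y11.352
G1 X0.000 Y0.000
; layer 8
G0 Z21.610
G0 X0.000 Y0.000
G1 X8.564 Y0.000
G1 X8.564 Y11.352
G1 X0.000 Y11.352
G1 X0.000 Y0.000
M2 ; end

The solid is a rectangular box, roughly 8.56 × 11.4 mm footprint and 21.6 mm tall. Slicing at Δz = 2.701 mm — 8 equal slices spanning the solid's height, so layer i sits at z = i·h/8 — gives 8 non-empty perimeters. Each is a 4-segment closed polygon; G0 lifts to the layer z and rapids to the start vertex, then G1 traces the edges.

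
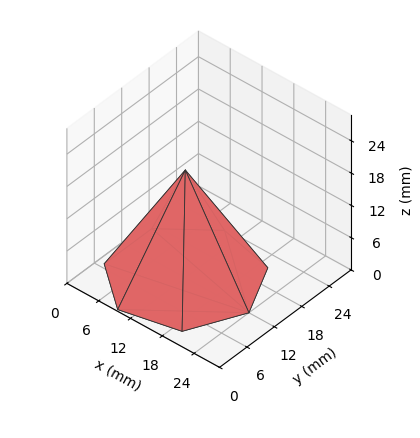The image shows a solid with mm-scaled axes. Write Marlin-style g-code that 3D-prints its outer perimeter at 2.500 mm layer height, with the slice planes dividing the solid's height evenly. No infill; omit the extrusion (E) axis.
Reading the render: the shape is a regular 7-sided pyramid, base circumscribed radius ≈ 12 mm, apex at z ≈ 20 mm (dimensions read to the nearest mm from the axis ticks). For the g-code, the solid's height is divided into equal slices at the stated Δz and each level perimeter traced with G1 moves after a G0 lift.

; perimeter-only toolpath
G21 ; units = mm
G90 ; absolute positioning
G28 ; home
; layer 1
G0 Z2.500
G0 X22.500 Y12.000
G1 X18.547 Y20.209
G1 X9.664 Y22.237
G1 X2.539 Y16.556
G1 X2.539 Y7.444
G1 X9.664 Y1.763
G1 X18.547 Y3.791
G1 X22.500 Y12.000
; layer 2
G0 Z5.000
G0 X21.000 Y12.000
G1 X17.611 Y19.037
G1 X9.998 Y20.774
G1 X3.891 Y15.905
G1 X3.891 Y8.095
G1 X9.998 Y3.226
G1 X17.611 Y4.963
G1 X21.000 Y12.000
; layer 3
G0 Z7.500
G0 X19.500 Y12.000
G1 X16.676 Y17.864
G1 X10.331 Y19.312
G1 X5.242 Y15.254
G1 X5.242 Y8.746
G1 X10.331 Y4.688
G1 X16.676 Y6.136
G1 X19.500 Y12.000
; layer 4
G0 Z10.000
G0 X18.000 Y12.000
G1 X15.741 Y16.691
G1 X10.665 Y17.849
G1 X6.594 Y14.604
G1 X6.594 Y9.396
G1 X10.665 Y6.151
G1 X15.741 Y7.309
G1 X18.000 Y12.000
; layer 5
G0 Z12.500
G0 X16.500 Y12.000
G1 X14.806 Y15.518
G1 X10.999 Y16.387
G1 X7.946 Y13.953
G1 X7.946 Y10.047
G1 X10.999 Y7.613
G1 X14.806 Y8.482
G1 X16.500 Y12.000
; layer 6
G0 Z15.000
G0 X15.000 Y12.000
G1 X13.870 Y14.346
G1 X11.332 Y14.925
G1 X9.297 Y13.302
G1 X9.297 Y10.698
G1 X11.332 Y9.075
G1 X13.870 Y9.655
G1 X15.000 Y12.000
; layer 7
G0 Z17.500
G0 X13.500 Y12.000
G1 X12.935 Y13.173
G1 X11.666 Y13.462
G1 X10.649 Y12.651
G1 X10.649 Y11.349
G1 X11.666 Y10.538
G1 X12.935 Y10.827
G1 X13.500 Y12.000
M2 ; end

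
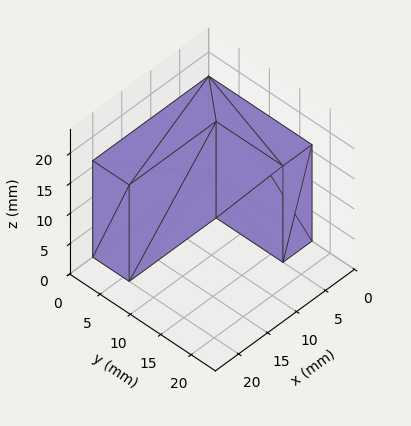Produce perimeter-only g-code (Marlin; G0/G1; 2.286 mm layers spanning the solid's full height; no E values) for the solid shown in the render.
Reading the render: the shape is an L-shaped prism: outer 20 × 17 mm, arm thicknesses ≈ 6 mm (horizontal) and 5 mm (vertical), extruded 16 mm in z (dimensions read to the nearest mm from the axis ticks). For the g-code, the solid's height is divided into equal slices at the stated Δz and each level perimeter traced with G1 moves after a G0 lift.

; perimeter-only toolpath
G21 ; units = mm
G90 ; absolute positioning
G28 ; home
; layer 1
G0 Z2.286
G0 X0.000 Y0.000
G1 X20.000 Y0.000
G1 X20.000 Y6.000
G1 X5.000 Y6.000
G1 X5.000 Y17.000
G1 X0.000 Y17.000
G1 X0.000 Y0.000
; layer 2
G0 Z4.571
G0 X0.000 Y0.000
G1 X20.000 Y0.000
G1 X20.000 Y6.000
G1 X5.000 Y6.000
G1 X5.000 Y17.000
G1 X0.000 Y17.000
G1 X0.000 Y0.000
; layer 3
G0 Z6.857
G0 X0.000 Y0.000
G1 X20.000 Y0.000
G1 X20.000 Y6.000
G1 X5.000 Y6.000
G1 X5.000 Y17.000
G1 X0.000 Y17.000
G1 X0.000 Y0.000
; layer 4
G0 Z9.143
G0 X0.000 Y0.000
G1 X20.000 Y0.000
G1 X20.000 Y6.000
G1 X5.000 Y6.000
G1 X5.000 Y17.000
G1 X0.000 Y17.000
G1 X0.000 Y0.000
; layer 5
G0 Z11.429
G0 X0.000 Y0.000
G1 X20.000 Y0.000
G1 X20.000 Y6.000
G1 X5.000 Y6.000
G1 X5.000 Y17.000
G1 X0.000 Y17.000
G1 X0.000 Y0.000
; layer 6
G0 Z13.714
G0 X0.000 Y0.000
G1 X20.000 Y0.000
G1 X20.000 Y6.000
G1 X5.000 Y6.000
G1 X5.000 Y17.000
G1 X0.000 Y17.000
G1 X0.000 Y0.000
; layer 7
G0 Z16.000
G0 X0.000 Y0.000
G1 X20.000 Y0.000
G1 X20.000 Y6.000
G1 X5.000 Y6.000
G1 X5.000 Y17.000
G1 X0.000 Y17.000
G1 X0.000 Y0.000
M2 ; end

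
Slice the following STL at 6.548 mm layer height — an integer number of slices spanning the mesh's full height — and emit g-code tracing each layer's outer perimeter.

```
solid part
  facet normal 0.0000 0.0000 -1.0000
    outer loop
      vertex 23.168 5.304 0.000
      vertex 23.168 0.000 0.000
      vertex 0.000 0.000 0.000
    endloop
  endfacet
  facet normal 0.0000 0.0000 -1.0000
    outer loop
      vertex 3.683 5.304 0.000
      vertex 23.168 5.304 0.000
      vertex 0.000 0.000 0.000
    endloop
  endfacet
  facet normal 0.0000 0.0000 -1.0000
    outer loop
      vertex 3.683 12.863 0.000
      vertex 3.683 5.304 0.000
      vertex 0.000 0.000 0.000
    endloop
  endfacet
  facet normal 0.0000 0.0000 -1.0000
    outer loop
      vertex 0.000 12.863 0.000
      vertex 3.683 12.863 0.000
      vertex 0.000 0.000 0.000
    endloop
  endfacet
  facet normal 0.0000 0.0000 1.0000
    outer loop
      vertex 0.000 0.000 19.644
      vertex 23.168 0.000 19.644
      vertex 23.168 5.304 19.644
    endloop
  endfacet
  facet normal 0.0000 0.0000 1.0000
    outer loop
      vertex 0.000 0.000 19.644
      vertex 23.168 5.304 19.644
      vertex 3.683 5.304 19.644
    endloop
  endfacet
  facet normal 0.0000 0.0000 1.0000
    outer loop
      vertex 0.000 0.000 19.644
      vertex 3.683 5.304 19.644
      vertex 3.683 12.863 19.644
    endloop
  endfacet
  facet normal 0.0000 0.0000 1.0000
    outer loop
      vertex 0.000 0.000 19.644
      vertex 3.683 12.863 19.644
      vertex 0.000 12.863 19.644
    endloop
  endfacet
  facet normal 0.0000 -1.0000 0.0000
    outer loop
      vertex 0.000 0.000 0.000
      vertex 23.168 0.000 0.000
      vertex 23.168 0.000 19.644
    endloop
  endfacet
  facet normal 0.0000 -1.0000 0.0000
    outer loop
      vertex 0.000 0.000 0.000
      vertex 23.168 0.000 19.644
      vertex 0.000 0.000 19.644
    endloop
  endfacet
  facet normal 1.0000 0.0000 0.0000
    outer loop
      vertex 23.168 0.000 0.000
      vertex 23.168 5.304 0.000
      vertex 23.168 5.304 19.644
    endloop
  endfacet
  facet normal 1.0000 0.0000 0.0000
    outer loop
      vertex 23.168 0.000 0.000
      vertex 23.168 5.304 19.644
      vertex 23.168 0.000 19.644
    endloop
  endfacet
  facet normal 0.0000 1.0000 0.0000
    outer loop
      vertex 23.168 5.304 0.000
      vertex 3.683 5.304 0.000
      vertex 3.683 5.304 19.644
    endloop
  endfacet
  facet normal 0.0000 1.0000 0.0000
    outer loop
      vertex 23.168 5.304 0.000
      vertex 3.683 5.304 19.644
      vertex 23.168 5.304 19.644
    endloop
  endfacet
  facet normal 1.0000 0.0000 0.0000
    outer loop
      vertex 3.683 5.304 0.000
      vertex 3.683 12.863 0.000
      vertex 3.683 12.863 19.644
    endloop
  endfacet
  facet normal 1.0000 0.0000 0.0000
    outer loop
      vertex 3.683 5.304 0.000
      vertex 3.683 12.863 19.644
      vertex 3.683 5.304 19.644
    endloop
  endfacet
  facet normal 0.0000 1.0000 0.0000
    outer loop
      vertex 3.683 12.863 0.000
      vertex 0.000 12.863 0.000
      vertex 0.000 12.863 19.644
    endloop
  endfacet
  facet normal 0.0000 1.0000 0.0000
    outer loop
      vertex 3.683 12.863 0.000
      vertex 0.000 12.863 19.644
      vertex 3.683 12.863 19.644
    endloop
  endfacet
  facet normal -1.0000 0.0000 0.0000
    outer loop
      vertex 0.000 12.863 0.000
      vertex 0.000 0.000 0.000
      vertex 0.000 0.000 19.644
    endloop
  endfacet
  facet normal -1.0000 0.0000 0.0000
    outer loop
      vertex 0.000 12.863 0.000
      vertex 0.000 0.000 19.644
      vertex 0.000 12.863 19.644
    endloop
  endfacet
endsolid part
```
; perimeter-only toolpath
G21 ; units = mm
G90 ; absolute positioning
G28 ; home
; layer 1
G0 Z6.548
G0 X0.000 Y0.000
G1 X23.168 Y0.000
G1 X23.168 Y5.304
G1 X3.683 Y5.304
G1 X3.683 Y12.863
G1 X0.000 Y12.863
G1 X0.000 Y0.000
; layer 2
G0 Z13.096
G0 X0.000 Y0.000
G1 X23.168 Y0.000
G1 X23.168 Y5.304
G1 X3.683 Y5.304
G1 X3.683 Y12.863
G1 X0.000 Y12.863
G1 X0.000 Y0.000
; layer 3
G0 Z19.644
G0 X0.000 Y0.000
G1 X23.168 Y0.000
G1 X23.168 Y5.304
G1 X3.683 Y5.304
G1 X3.683 Y12.863
G1 X0.000 Y12.863
G1 X0.000 Y0.000
M2 ; end

The solid is an L-shaped prism: outer 23.2 × 12.9 mm, arm thicknesses ≈ 5.3 mm (horizontal) and 3.68 mm (vertical), extruded 19.6 mm in z. Slicing at Δz = 6.548 mm — 3 equal slices spanning the solid's height, so layer i sits at z = i·h/3 — gives 3 non-empty perimeters. Each is a 6-segment closed polygon; G0 lifts to the layer z and rapids to the start vertex, then G1 traces the edges.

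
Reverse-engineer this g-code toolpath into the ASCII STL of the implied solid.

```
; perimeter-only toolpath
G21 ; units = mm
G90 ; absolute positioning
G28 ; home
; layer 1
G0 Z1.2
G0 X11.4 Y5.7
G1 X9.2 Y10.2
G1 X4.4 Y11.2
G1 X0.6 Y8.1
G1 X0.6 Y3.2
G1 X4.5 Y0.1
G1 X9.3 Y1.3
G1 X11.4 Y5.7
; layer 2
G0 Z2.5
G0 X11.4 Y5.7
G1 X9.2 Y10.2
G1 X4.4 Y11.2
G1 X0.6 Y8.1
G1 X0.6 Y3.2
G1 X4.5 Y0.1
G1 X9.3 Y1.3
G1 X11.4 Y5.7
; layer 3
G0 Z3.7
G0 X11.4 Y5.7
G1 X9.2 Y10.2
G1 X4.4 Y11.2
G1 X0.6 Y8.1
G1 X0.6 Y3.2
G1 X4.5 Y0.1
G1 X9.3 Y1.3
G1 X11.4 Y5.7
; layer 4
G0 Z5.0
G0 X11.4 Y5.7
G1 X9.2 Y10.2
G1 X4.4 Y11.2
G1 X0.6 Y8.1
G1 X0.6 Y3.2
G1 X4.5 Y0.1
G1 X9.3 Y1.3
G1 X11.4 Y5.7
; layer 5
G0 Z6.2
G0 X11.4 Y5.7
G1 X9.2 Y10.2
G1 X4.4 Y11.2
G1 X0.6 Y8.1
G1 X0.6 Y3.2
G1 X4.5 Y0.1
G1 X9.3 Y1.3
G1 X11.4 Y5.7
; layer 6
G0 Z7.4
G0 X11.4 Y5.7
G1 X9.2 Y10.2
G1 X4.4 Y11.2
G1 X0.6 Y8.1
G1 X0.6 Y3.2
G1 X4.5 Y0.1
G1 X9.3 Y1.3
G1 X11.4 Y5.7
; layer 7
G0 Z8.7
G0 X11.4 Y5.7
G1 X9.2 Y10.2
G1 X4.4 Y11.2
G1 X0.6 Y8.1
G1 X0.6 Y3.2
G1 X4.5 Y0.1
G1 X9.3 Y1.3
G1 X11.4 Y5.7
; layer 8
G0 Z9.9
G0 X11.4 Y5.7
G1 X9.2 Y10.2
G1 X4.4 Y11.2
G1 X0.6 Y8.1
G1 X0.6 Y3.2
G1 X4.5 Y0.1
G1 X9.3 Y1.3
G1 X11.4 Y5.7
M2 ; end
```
solid part
  facet normal 0.0000 0.0000 -1.0000
    outer loop
      vertex 4.4 11.2 0.0
      vertex 9.2 10.2 0.0
      vertex 11.4 5.7 0.0
    endloop
  endfacet
  facet normal 0.0000 0.0000 -1.0000
    outer loop
      vertex 0.6 8.1 0.0
      vertex 4.4 11.2 0.0
      vertex 11.4 5.7 0.0
    endloop
  endfacet
  facet normal 0.0000 0.0000 -1.0000
    outer loop
      vertex 0.6 3.2 0.0
      vertex 0.6 8.1 0.0
      vertex 11.4 5.7 0.0
    endloop
  endfacet
  facet normal 0.0000 0.0000 -1.0000
    outer loop
      vertex 4.5 0.1 0.0
      vertex 0.6 3.2 0.0
      vertex 11.4 5.7 0.0
    endloop
  endfacet
  facet normal 0.0000 0.0000 -1.0000
    outer loop
      vertex 9.3 1.3 0.0
      vertex 4.5 0.1 0.0
      vertex 11.4 5.7 0.0
    endloop
  endfacet
  facet normal 0.0000 0.0000 1.0000
    outer loop
      vertex 11.4 5.7 9.9
      vertex 9.2 10.2 9.9
      vertex 4.4 11.2 9.9
    endloop
  endfacet
  facet normal 0.0000 0.0000 1.0000
    outer loop
      vertex 11.4 5.7 9.9
      vertex 4.4 11.2 9.9
      vertex 0.6 8.1 9.9
    endloop
  endfacet
  facet normal 0.0000 0.0000 1.0000
    outer loop
      vertex 11.4 5.7 9.9
      vertex 0.6 8.1 9.9
      vertex 0.6 3.2 9.9
    endloop
  endfacet
  facet normal 0.0000 0.0000 1.0000
    outer loop
      vertex 11.4 5.7 9.9
      vertex 0.6 3.2 9.9
      vertex 4.5 0.1 9.9
    endloop
  endfacet
  facet normal 0.0000 0.0000 1.0000
    outer loop
      vertex 11.4 5.7 9.9
      vertex 4.5 0.1 9.9
      vertex 9.3 1.3 9.9
    endloop
  endfacet
  facet normal 0.8984 0.4392 0.0000
    outer loop
      vertex 11.4 5.7 0.0
      vertex 9.2 10.2 0.0
      vertex 9.2 10.2 9.9
    endloop
  endfacet
  facet normal 0.8984 0.4392 0.0000
    outer loop
      vertex 11.4 5.7 0.0
      vertex 9.2 10.2 9.9
      vertex 11.4 5.7 9.9
    endloop
  endfacet
  facet normal 0.2040 0.9790 0.0000
    outer loop
      vertex 9.2 10.2 0.0
      vertex 4.4 11.2 0.0
      vertex 4.4 11.2 9.9
    endloop
  endfacet
  facet normal 0.2040 0.9790 0.0000
    outer loop
      vertex 9.2 10.2 0.0
      vertex 4.4 11.2 9.9
      vertex 9.2 10.2 9.9
    endloop
  endfacet
  facet normal -0.6321 0.7749 0.0000
    outer loop
      vertex 4.4 11.2 0.0
      vertex 0.6 8.1 0.0
      vertex 0.6 8.1 9.9
    endloop
  endfacet
  facet normal -0.6321 0.7749 0.0000
    outer loop
      vertex 4.4 11.2 0.0
      vertex 0.6 8.1 9.9
      vertex 4.4 11.2 9.9
    endloop
  endfacet
  facet normal -1.0000 0.0000 0.0000
    outer loop
      vertex 0.6 8.1 0.0
      vertex 0.6 3.2 0.0
      vertex 0.6 3.2 9.9
    endloop
  endfacet
  facet normal -1.0000 0.0000 0.0000
    outer loop
      vertex 0.6 8.1 0.0
      vertex 0.6 3.2 9.9
      vertex 0.6 8.1 9.9
    endloop
  endfacet
  facet normal -0.6222 -0.7828 0.0000
    outer loop
      vertex 0.6 3.2 0.0
      vertex 4.5 0.1 0.0
      vertex 4.5 0.1 9.9
    endloop
  endfacet
  facet normal -0.6222 -0.7828 0.0000
    outer loop
      vertex 0.6 3.2 0.0
      vertex 4.5 0.1 9.9
      vertex 0.6 3.2 9.9
    endloop
  endfacet
  facet normal 0.2425 -0.9701 0.0000
    outer loop
      vertex 4.5 0.1 0.0
      vertex 9.3 1.3 0.0
      vertex 9.3 1.3 9.9
    endloop
  endfacet
  facet normal 0.2425 -0.9701 0.0000
    outer loop
      vertex 4.5 0.1 0.0
      vertex 9.3 1.3 9.9
      vertex 4.5 0.1 9.9
    endloop
  endfacet
  facet normal 0.9025 -0.4307 0.0000
    outer loop
      vertex 9.3 1.3 0.0
      vertex 11.4 5.7 0.0
      vertex 11.4 5.7 9.9
    endloop
  endfacet
  facet normal 0.9025 -0.4307 0.0000
    outer loop
      vertex 9.3 1.3 0.0
      vertex 11.4 5.7 9.9
      vertex 9.3 1.3 9.9
    endloop
  endfacet
endsolid part

The G0 Z moves step by Δz≈1.2 mm. Every layer's G1 loop is the same polygon, so the solid is a straight extrusion of it from z=0 to z≈9.9. Closing with flat bottom and top caps and triangulating gives 24 facets — a regular 7-sided prism (a cylinder approximated with 7 flat sides), circumscribed radius ≈ 5.7 mm, height ≈ 9.9 mm.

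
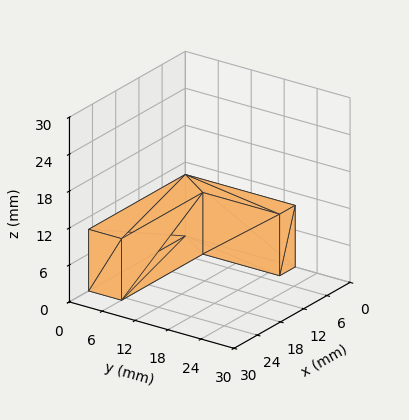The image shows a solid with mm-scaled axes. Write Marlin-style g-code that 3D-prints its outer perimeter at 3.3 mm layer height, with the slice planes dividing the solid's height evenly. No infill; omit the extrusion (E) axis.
Reading the render: the shape is an L-shaped prism: outer 25 × 20 mm, arm thicknesses ≈ 6 mm (horizontal) and 4 mm (vertical), extruded 10 mm in z (dimensions read to the nearest mm from the axis ticks). For the g-code, the solid's height is divided into equal slices at the stated Δz and each level perimeter traced with G1 moves after a G0 lift.

; perimeter-only toolpath
G21 ; units = mm
G90 ; absolute positioning
G28 ; home
; layer 1
G0 Z3.3
G0 X0.0 Y0.0
G1 X25.0 Y0.0
G1 X25.0 Y6.0
G1 X4.0 Y6.0
G1 X4.0 Y20.0
G1 X0.0 Y20.0
G1 X0.0 Y0.0
; layer 2
G0 Z6.7
G0 X0.0 Y0.0
G1 X25.0 Y0.0
G1 X25.0 Y6.0
G1 X4.0 Y6.0
G1 X4.0 Y20.0
G1 X0.0 Y20.0
G1 X0.0 Y0.0
; layer 3
G0 Z10.0
G0 X0.0 Y0.0
G1 X25.0 Y0.0
G1 X25.0 Y6.0
G1 X4.0 Y6.0
G1 X4.0 Y20.0
G1 X0.0 Y20.0
G1 X0.0 Y0.0
M2 ; end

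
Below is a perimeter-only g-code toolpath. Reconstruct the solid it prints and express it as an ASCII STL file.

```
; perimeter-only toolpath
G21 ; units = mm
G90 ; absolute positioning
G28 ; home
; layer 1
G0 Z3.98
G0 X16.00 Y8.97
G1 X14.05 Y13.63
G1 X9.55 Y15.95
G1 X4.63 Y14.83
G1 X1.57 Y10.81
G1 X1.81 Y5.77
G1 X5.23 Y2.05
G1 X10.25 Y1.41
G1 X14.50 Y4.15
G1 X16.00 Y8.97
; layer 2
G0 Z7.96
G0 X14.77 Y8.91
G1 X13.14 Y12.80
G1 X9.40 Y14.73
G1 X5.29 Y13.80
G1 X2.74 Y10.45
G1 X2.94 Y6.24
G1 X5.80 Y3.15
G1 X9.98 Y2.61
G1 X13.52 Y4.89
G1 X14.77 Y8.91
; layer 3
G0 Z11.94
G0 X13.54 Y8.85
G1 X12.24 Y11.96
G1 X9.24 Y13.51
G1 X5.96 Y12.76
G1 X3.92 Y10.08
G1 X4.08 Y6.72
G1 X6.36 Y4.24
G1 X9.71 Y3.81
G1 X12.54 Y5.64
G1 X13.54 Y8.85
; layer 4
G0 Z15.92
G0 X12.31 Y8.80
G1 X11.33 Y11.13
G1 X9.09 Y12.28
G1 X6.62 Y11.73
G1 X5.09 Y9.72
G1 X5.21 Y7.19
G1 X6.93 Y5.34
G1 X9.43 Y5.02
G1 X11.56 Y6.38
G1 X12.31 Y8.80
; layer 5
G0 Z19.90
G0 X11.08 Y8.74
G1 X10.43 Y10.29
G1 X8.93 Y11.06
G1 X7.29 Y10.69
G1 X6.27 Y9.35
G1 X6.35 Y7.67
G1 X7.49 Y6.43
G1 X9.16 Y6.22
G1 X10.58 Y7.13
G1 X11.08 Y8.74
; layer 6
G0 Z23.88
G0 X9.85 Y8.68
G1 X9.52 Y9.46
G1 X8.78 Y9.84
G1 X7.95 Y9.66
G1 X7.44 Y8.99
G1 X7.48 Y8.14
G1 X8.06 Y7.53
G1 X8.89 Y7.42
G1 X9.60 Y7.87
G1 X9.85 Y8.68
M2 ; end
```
solid part
  facet normal 0.0000 0.0000 -1.0000
    outer loop
      vertex 9.71 17.17 0.00
      vertex 14.95 14.47 0.00
      vertex 17.23 9.03 0.00
    endloop
  endfacet
  facet normal 0.0000 0.0000 -1.0000
    outer loop
      vertex 3.96 15.87 0.00
      vertex 9.71 17.17 0.00
      vertex 17.23 9.03 0.00
    endloop
  endfacet
  facet normal 0.0000 0.0000 -1.0000
    outer loop
      vertex 0.39 11.18 0.00
      vertex 3.96 15.87 0.00
      vertex 17.23 9.03 0.00
    endloop
  endfacet
  facet normal 0.0000 0.0000 -1.0000
    outer loop
      vertex 0.67 5.29 0.00
      vertex 0.39 11.18 0.00
      vertex 17.23 9.03 0.00
    endloop
  endfacet
  facet normal 0.0000 0.0000 -1.0000
    outer loop
      vertex 4.67 0.96 0.00
      vertex 0.67 5.29 0.00
      vertex 17.23 9.03 0.00
    endloop
  endfacet
  facet normal 0.0000 0.0000 -1.0000
    outer loop
      vertex 10.52 0.21 0.00
      vertex 4.67 0.96 0.00
      vertex 17.23 9.03 0.00
    endloop
  endfacet
  facet normal 0.0000 0.0000 -1.0000
    outer loop
      vertex 15.48 3.40 0.00
      vertex 10.52 0.21 0.00
      vertex 17.23 9.03 0.00
    endloop
  endfacet
  facet normal 0.8856 0.3712 0.2792
    outer loop
      vertex 17.23 9.03 0.00
      vertex 14.95 14.47 0.00
      vertex 8.62 8.62 27.86
    endloop
  endfacet
  facet normal 0.4398 0.8536 0.2792
    outer loop
      vertex 14.95 14.47 0.00
      vertex 9.71 17.17 0.00
      vertex 8.62 8.62 27.86
    endloop
  endfacet
  facet normal -0.2118 0.9366 0.2792
    outer loop
      vertex 9.71 17.17 0.00
      vertex 3.96 15.87 0.00
      vertex 8.62 8.62 27.86
    endloop
  endfacet
  facet normal -0.7641 0.5816 0.2792
    outer loop
      vertex 3.96 15.87 0.00
      vertex 0.39 11.18 0.00
      vertex 8.62 8.62 27.86
    endloop
  endfacet
  facet normal -0.9592 -0.0456 0.2792
    outer loop
      vertex 0.39 11.18 0.00
      vertex 0.67 5.29 0.00
      vertex 8.62 8.62 27.86
    endloop
  endfacet
  facet normal -0.7053 -0.6516 0.2792
    outer loop
      vertex 0.67 5.29 0.00
      vertex 4.67 0.96 0.00
      vertex 8.62 8.62 27.86
    endloop
  endfacet
  facet normal -0.1221 -0.9524 0.2792
    outer loop
      vertex 4.67 0.96 0.00
      vertex 10.52 0.21 0.00
      vertex 8.62 8.62 27.86
    endloop
  endfacet
  facet normal 0.5194 -0.8076 0.2792
    outer loop
      vertex 10.52 0.21 0.00
      vertex 15.48 3.40 0.00
      vertex 8.62 8.62 27.86
    endloop
  endfacet
  facet normal 0.9170 -0.2850 0.2792
    outer loop
      vertex 15.48 3.40 0.00
      vertex 17.23 9.03 0.00
      vertex 8.62 8.62 27.86
    endloop
  endfacet
endsolid part

The G0 Z moves step by Δz≈3.98 mm. The G1 loops shrink linearly with z, so the solid tapers from its base footprint up to z≈27.9. Closing with a flat bottom cap and the tapered top and triangulating gives 16 facets — a regular 9-sided pyramid, base circumscribed radius ≈ 8.62 mm, apex at z ≈ 27.9 mm.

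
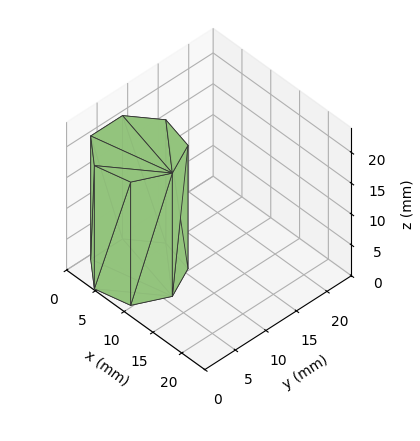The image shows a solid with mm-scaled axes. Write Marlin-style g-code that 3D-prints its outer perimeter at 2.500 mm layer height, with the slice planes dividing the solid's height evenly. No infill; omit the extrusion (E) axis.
Reading the render: the shape is a regular 7-sided prism (a cylinder approximated with 7 flat sides), circumscribed radius ≈ 6 mm, height ≈ 20 mm (dimensions read to the nearest mm from the axis ticks). For the g-code, the solid's height is divided into equal slices at the stated Δz and each level perimeter traced with G1 moves after a G0 lift.

; perimeter-only toolpath
G21 ; units = mm
G90 ; absolute positioning
G28 ; home
; layer 1
G0 Z2.500
G0 X12.000 Y6.000
G1 X9.741 Y10.691
G1 X4.665 Y11.850
G1 X0.594 Y8.603
G1 X0.594 Y3.397
G1 X4.665 Y0.150
G1 X9.741 Y1.309
G1 X12.000 Y6.000
; layer 2
G0 Z5.000
G0 X12.000 Y6.000
G1 X9.741 Y10.691
G1 X4.665 Y11.850
G1 X0.594 Y8.603
G1 X0.594 Y3.397
G1 X4.665 Y0.150
G1 X9.741 Y1.309
G1 X12.000 Y6.000
; layer 3
G0 Z7.500
G0 X12.000 Y6.000
G1 X9.741 Y10.691
G1 X4.665 Y11.850
G1 X0.594 Y8.603
G1 X0.594 Y3.397
G1 X4.665 Y0.150
G1 X9.741 Y1.309
G1 X12.000 Y6.000
; layer 4
G0 Z10.000
G0 X12.000 Y6.000
G1 X9.741 Y10.691
G1 X4.665 Y11.850
G1 X0.594 Y8.603
G1 X0.594 Y3.397
G1 X4.665 Y0.150
G1 X9.741 Y1.309
G1 X12.000 Y6.000
; layer 5
G0 Z12.500
G0 X12.000 Y6.000
G1 X9.741 Y10.691
G1 X4.665 Y11.850
G1 X0.594 Y8.603
G1 X0.594 Y3.397
G1 X4.665 Y0.150
G1 X9.741 Y1.309
G1 X12.000 Y6.000
; layer 6
G0 Z15.000
G0 X12.000 Y6.000
G1 X9.741 Y10.691
G1 X4.665 Y11.850
G1 X0.594 Y8.603
G1 X0.594 Y3.397
G1 X4.665 Y0.150
G1 X9.741 Y1.309
G1 X12.000 Y6.000
; layer 7
G0 Z17.500
G0 X12.000 Y6.000
G1 X9.741 Y10.691
G1 X4.665 Y11.850
G1 X0.594 Y8.603
G1 X0.594 Y3.397
G1 X4.665 Y0.150
G1 X9.741 Y1.309
G1 X12.000 Y6.000
; layer 8
G0 Z20.000
G0 X12.000 Y6.000
G1 X9.741 Y10.691
G1 X4.665 Y11.850
G1 X0.594 Y8.603
G1 X0.594 Y3.397
G1 X4.665 Y0.150
G1 X9.741 Y1.309
G1 X12.000 Y6.000
M2 ; end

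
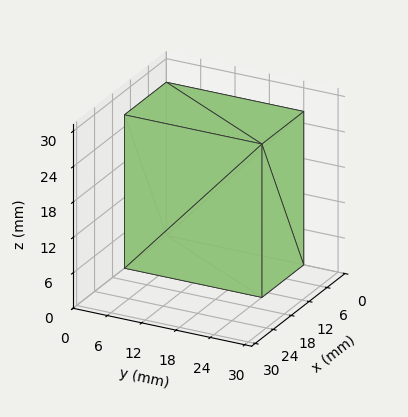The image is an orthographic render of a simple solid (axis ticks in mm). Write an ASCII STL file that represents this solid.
Reading the render: the shape is a rectangular box, roughly 14 × 24 mm footprint and 26 mm tall (dimensions read to the nearest mm from the axis ticks). For the STL, each face is triangulated and given an outward normal.

solid part
  facet normal 0.0000 0.0000 -1.0000
    outer loop
      vertex 14.00 24.00 0.00
      vertex 14.00 0.00 0.00
      vertex 0.00 0.00 0.00
    endloop
  endfacet
  facet normal 0.0000 0.0000 -1.0000
    outer loop
      vertex 0.00 24.00 0.00
      vertex 14.00 24.00 0.00
      vertex 0.00 0.00 0.00
    endloop
  endfacet
  facet normal 0.0000 0.0000 1.0000
    outer loop
      vertex 0.00 0.00 26.00
      vertex 14.00 0.00 26.00
      vertex 14.00 24.00 26.00
    endloop
  endfacet
  facet normal 0.0000 0.0000 1.0000
    outer loop
      vertex 0.00 0.00 26.00
      vertex 14.00 24.00 26.00
      vertex 0.00 24.00 26.00
    endloop
  endfacet
  facet normal 0.0000 -1.0000 0.0000
    outer loop
      vertex 0.00 0.00 0.00
      vertex 14.00 0.00 0.00
      vertex 14.00 0.00 26.00
    endloop
  endfacet
  facet normal 0.0000 -1.0000 0.0000
    outer loop
      vertex 0.00 0.00 0.00
      vertex 14.00 0.00 26.00
      vertex 0.00 0.00 26.00
    endloop
  endfacet
  facet normal 0.0000 1.0000 0.0000
    outer loop
      vertex 14.00 24.00 26.00
      vertex 14.00 24.00 0.00
      vertex 0.00 24.00 0.00
    endloop
  endfacet
  facet normal 0.0000 1.0000 0.0000
    outer loop
      vertex 0.00 24.00 26.00
      vertex 14.00 24.00 26.00
      vertex 0.00 24.00 0.00
    endloop
  endfacet
  facet normal -1.0000 0.0000 0.0000
    outer loop
      vertex 0.00 24.00 26.00
      vertex 0.00 24.00 0.00
      vertex 0.00 0.00 0.00
    endloop
  endfacet
  facet normal -1.0000 0.0000 0.0000
    outer loop
      vertex 0.00 0.00 26.00
      vertex 0.00 24.00 26.00
      vertex 0.00 0.00 0.00
    endloop
  endfacet
  facet normal 1.0000 0.0000 0.0000
    outer loop
      vertex 14.00 0.00 0.00
      vertex 14.00 24.00 0.00
      vertex 14.00 24.00 26.00
    endloop
  endfacet
  facet normal 1.0000 0.0000 0.0000
    outer loop
      vertex 14.00 0.00 0.00
      vertex 14.00 24.00 26.00
      vertex 14.00 0.00 26.00
    endloop
  endfacet
endsolid part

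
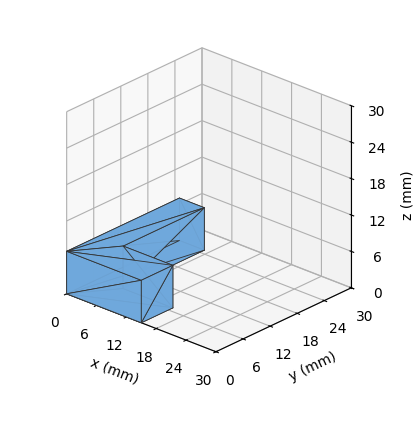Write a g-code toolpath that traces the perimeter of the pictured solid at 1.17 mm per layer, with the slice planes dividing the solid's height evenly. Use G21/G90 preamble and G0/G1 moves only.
Reading the render: the shape is an L-shaped prism: outer 15 × 25 mm, arm thicknesses ≈ 7 mm (horizontal) and 5 mm (vertical), extruded 7 mm in z (dimensions read to the nearest mm from the axis ticks). For the g-code, the solid's height is divided into equal slices at the stated Δz and each level perimeter traced with G1 moves after a G0 lift.

; perimeter-only toolpath
G21 ; units = mm
G90 ; absolute positioning
G28 ; home
; layer 1
G0 Z1.17
G0 X0.00 Y0.00
G1 X15.00 Y0.00
G1 X15.00 Y7.00
G1 X5.00 Y7.00
G1 X5.00 Y25.00
G1 X0.00 Y25.00
G1 X0.00 Y0.00
; layer 2
G0 Z2.33
G0 X0.00 Y0.00
G1 X15.00 Y0.00
G1 X15.00 Y7.00
G1 X5.00 Y7.00
G1 X5.00 Y25.00
G1 X0.00 Y25.00
G1 X0.00 Y0.00
; layer 3
G0 Z3.50
G0 X0.00 Y0.00
G1 X15.00 Y0.00
G1 X15.00 Y7.00
G1 X5.00 Y7.00
G1 X5.00 Y25.00
G1 X0.00 Y25.00
G1 X0.00 Y0.00
; layer 4
G0 Z4.67
G0 X0.00 Y0.00
G1 X15.00 Y0.00
G1 X15.00 Y7.00
G1 X5.00 Y7.00
G1 X5.00 Y25.00
G1 X0.00 Y25.00
G1 X0.00 Y0.00
; layer 5
G0 Z5.83
G0 X0.00 Y0.00
G1 X15.00 Y0.00
G1 X15.00 Y7.00
G1 X5.00 Y7.00
G1 X5.00 Y25.00
G1 X0.00 Y25.00
G1 X0.00 Y0.00
; layer 6
G0 Z7.00
G0 X0.00 Y0.00
G1 X15.00 Y0.00
G1 X15.00 Y7.00
G1 X5.00 Y7.00
G1 X5.00 Y25.00
G1 X0.00 Y25.00
G1 X0.00 Y0.00
M2 ; end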